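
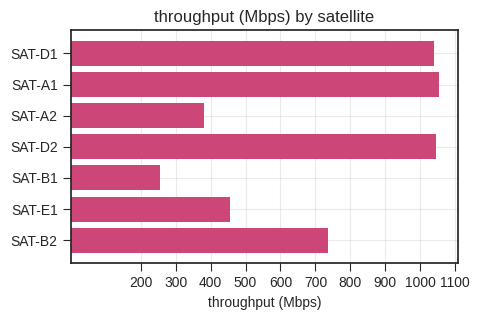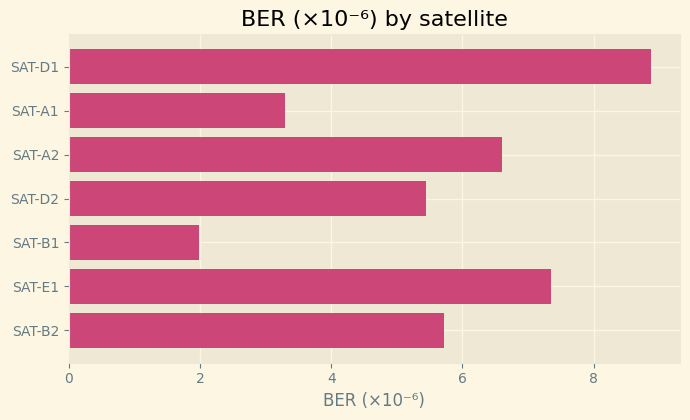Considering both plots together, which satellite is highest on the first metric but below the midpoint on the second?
SAT-A1

Chart 2 median BER (×10⁻⁶) ≈ 6; below-median satellites: SAT-A1, SAT-D2, SAT-B1. Among those, SAT-A1 has the highest throughput (Mbps) (≈ 1100).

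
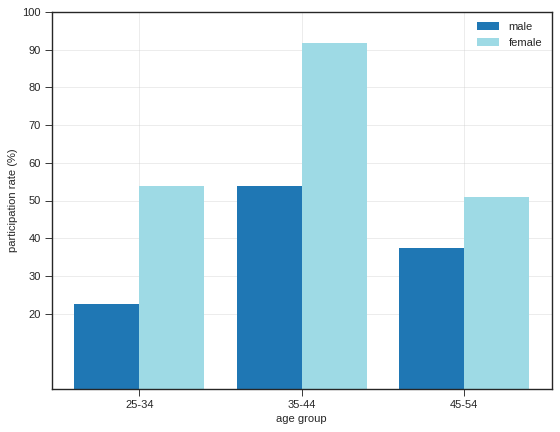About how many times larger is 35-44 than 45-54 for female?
≈ 1.8×

35-44 ≈ 90, 45-54 ≈ 50; 90/50 ≈ 1.8.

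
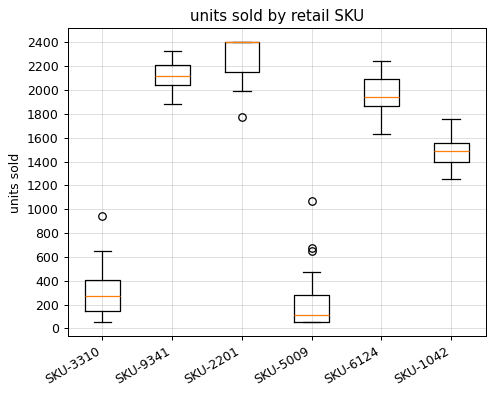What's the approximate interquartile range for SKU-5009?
Q3 ≈ 200, Q1 ≈ 0; IQR ≈ 200.

≈ 200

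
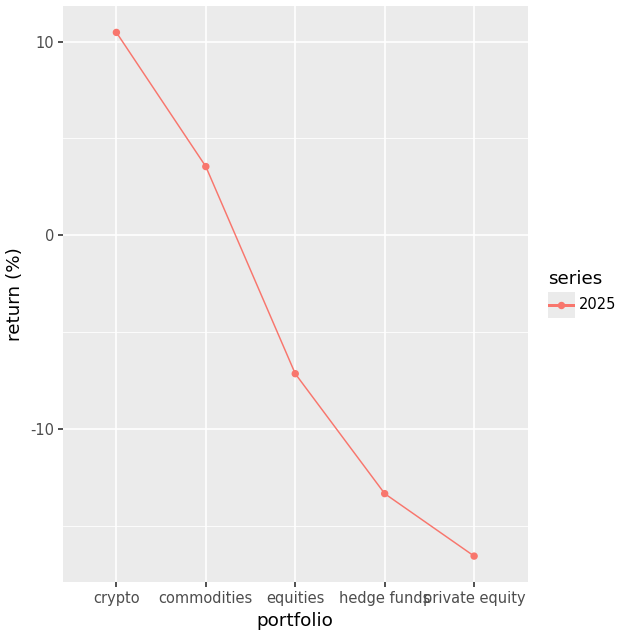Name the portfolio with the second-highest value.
commodities

Top 3: crypto ≈ 10, commodities ≈ 5, equities ≈ -5.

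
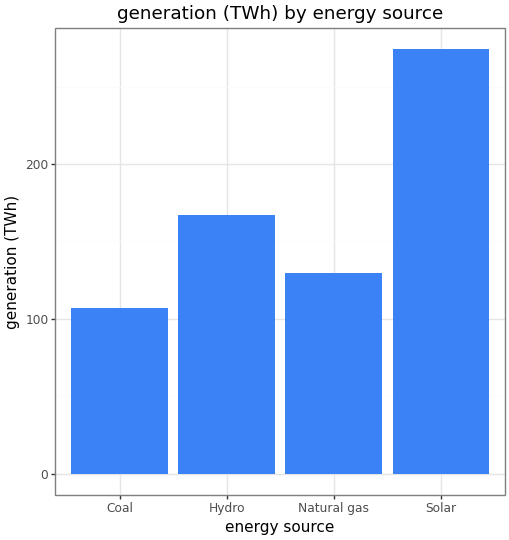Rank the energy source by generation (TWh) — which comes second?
Top 3: Solar ≈ 275, Hydro ≈ 175, Natural gas ≈ 125.

Hydro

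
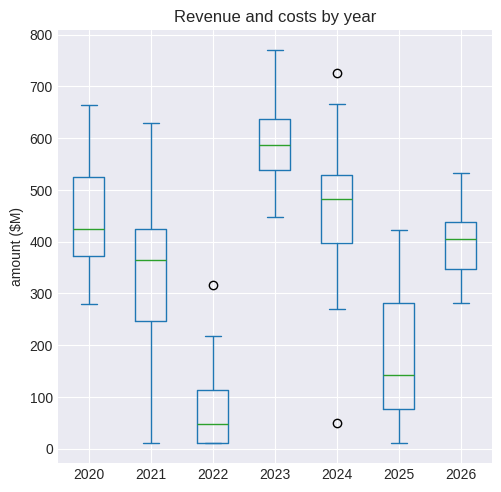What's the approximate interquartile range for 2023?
Q3 ≈ 650, Q1 ≈ 550; IQR ≈ 100.

≈ 100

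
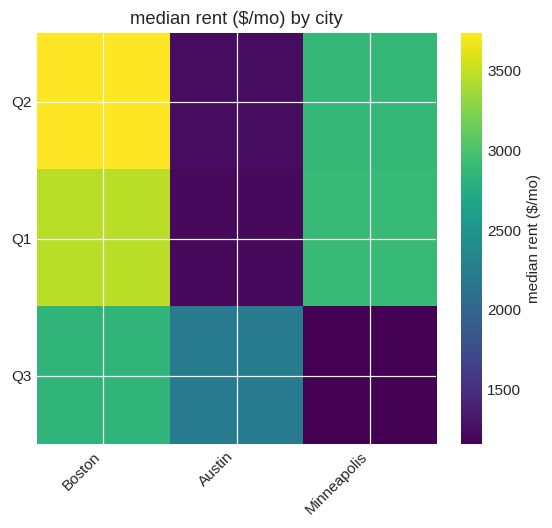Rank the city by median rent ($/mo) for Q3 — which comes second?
Top 3 for Q3: Boston ≈ 3000, Austin ≈ 2000, Minneapolis ≈ 1000.

Austin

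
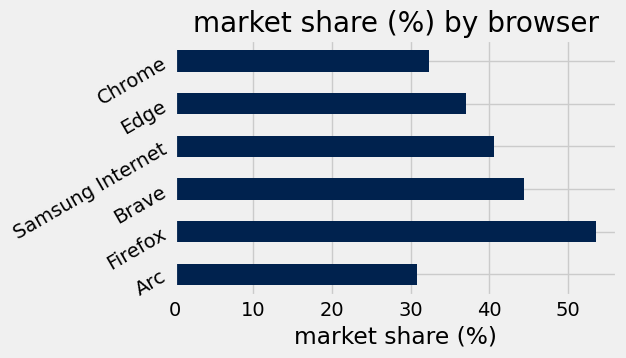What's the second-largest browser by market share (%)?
Brave

Top 3: Firefox ≈ 55, Brave ≈ 45, Samsung Internet ≈ 40.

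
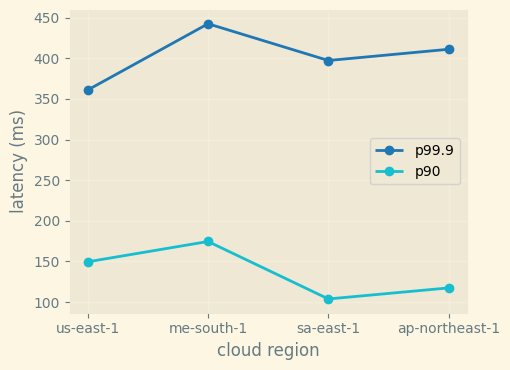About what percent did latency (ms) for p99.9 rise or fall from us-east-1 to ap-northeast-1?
≈ +14.3%

us-east-1 ≈ 350, ap-northeast-1 ≈ 400; (400 − 350) / 350 ≈ +14.3%.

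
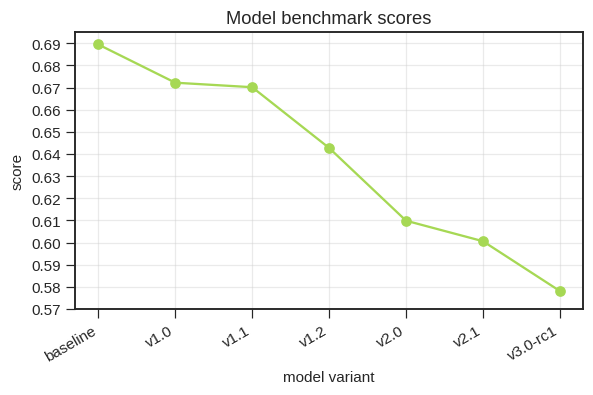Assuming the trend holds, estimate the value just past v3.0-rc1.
≈ 0.565

Last three: 0.61, 0.60, 0.58 → slope ≈ -0.015/step → next ≈ 0.565.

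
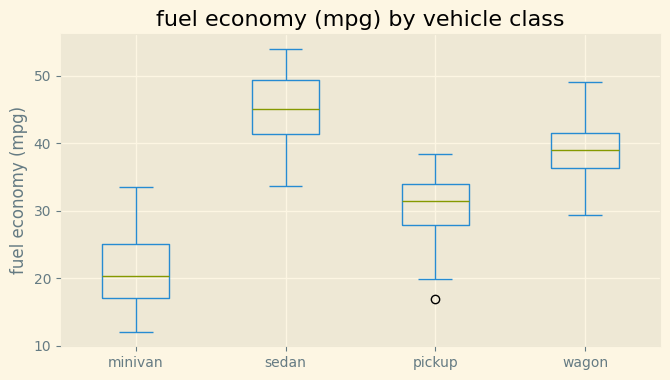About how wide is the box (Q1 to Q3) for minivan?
≈ 8

Q3 ≈ 26, Q1 ≈ 18; IQR ≈ 8.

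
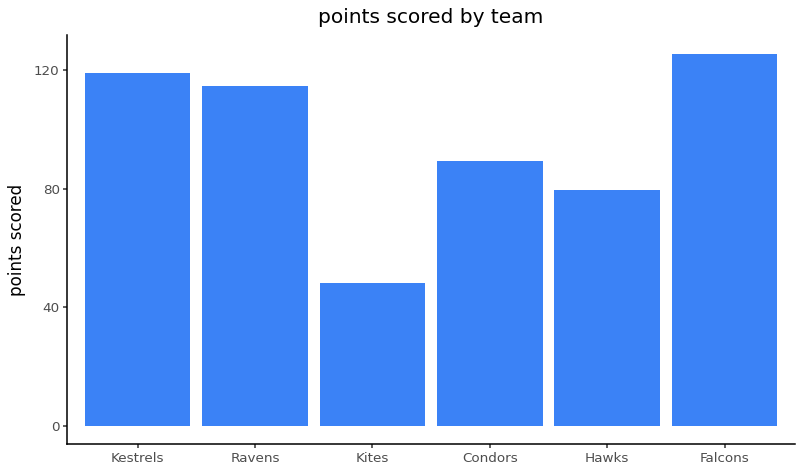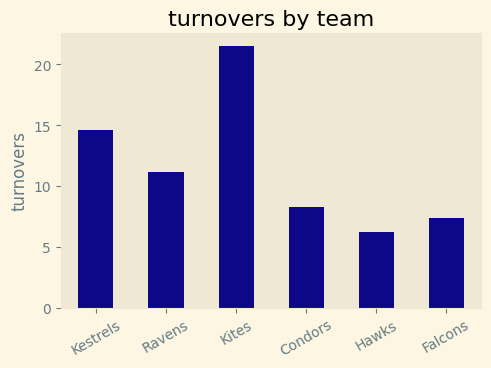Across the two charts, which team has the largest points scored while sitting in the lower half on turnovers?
Chart 2 median turnovers ≈ 10; below-median teams: Condors, Hawks, Falcons. Among those, Falcons has the highest points scored (≈ 120).

Falcons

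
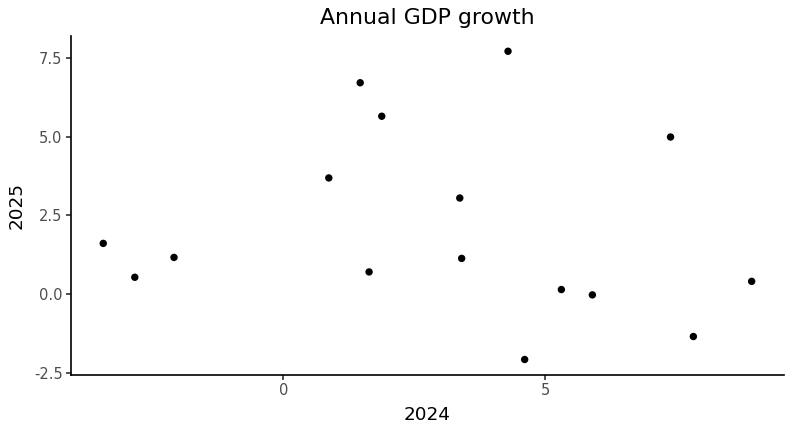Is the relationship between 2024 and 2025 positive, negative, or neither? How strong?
no clear correlation

Points are roughly uncorrelated; weak (|r| ≈ 0.1).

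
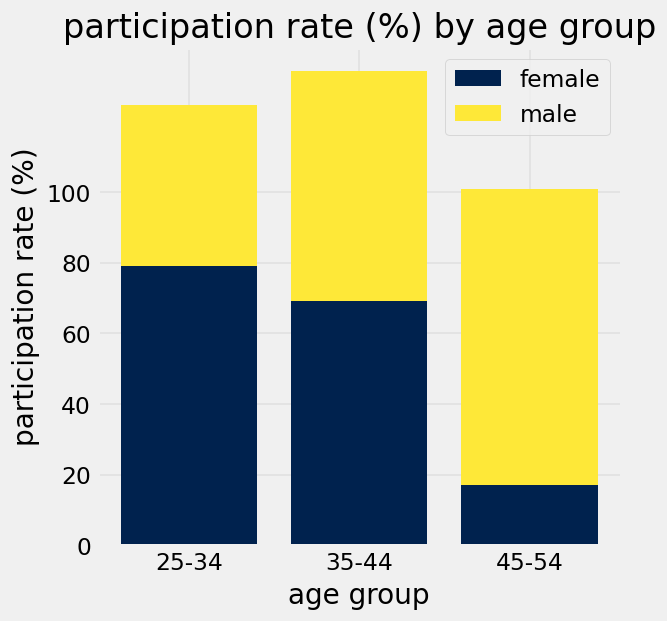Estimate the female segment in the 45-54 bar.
≈ 20

female top ≈ 20, bottom ≈ 0; segment ≈ 20.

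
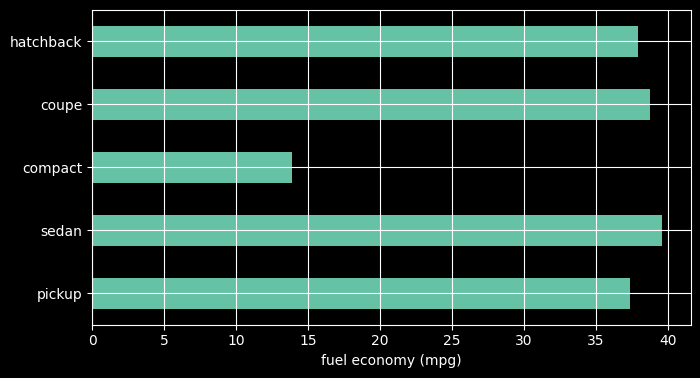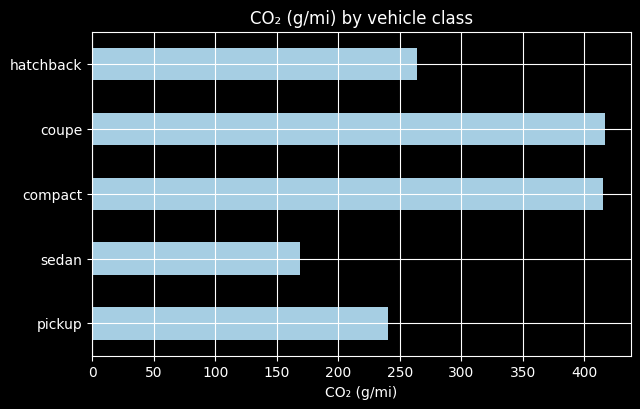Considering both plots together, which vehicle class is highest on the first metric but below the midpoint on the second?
Chart 2 median CO₂ (g/mi) ≈ 250; below-median vehicle classes: pickup, sedan. Among those, sedan has the highest fuel economy (mpg) (≈ 40).

sedan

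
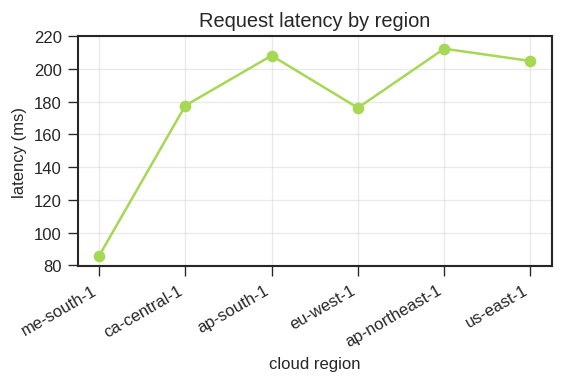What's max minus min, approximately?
≈ 140

Max ap-northeast-1 ≈ 220, min me-south-1 ≈ 80; range ≈ 140.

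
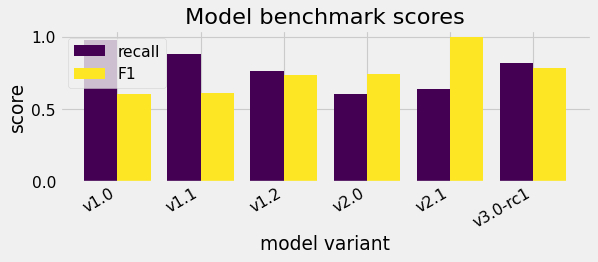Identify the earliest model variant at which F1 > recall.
v1.2: F1 ≈ 0.7 vs recall ≈ 0.8 (not yet); v2.0: F1 ≈ 0.7 vs recall ≈ 0.6 (first crossover).

v2.0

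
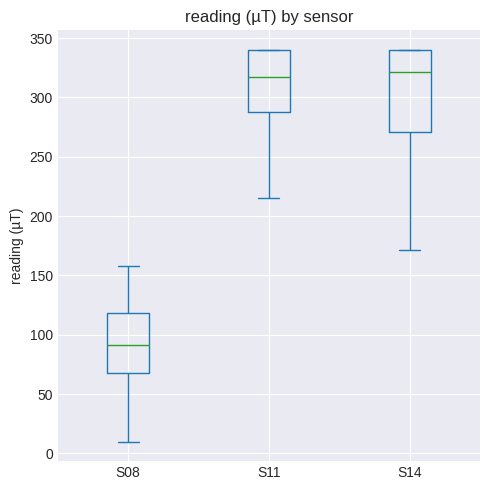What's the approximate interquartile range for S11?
≈ 60

Q3 ≈ 340, Q1 ≈ 280; IQR ≈ 60.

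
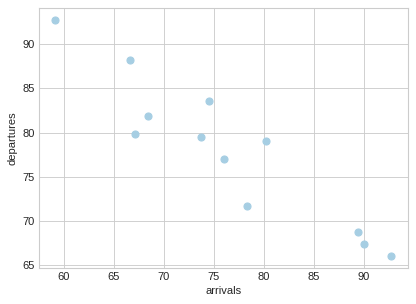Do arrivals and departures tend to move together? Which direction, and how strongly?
Points are negatively correlated; strong (|r| ≈ 0.9).

negative, strong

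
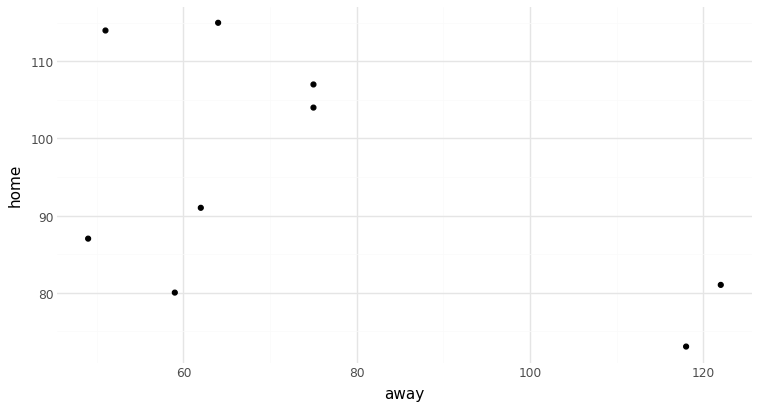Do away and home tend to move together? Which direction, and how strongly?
negative, moderate

Points are negatively correlated; moderate (|r| ≈ 0.5).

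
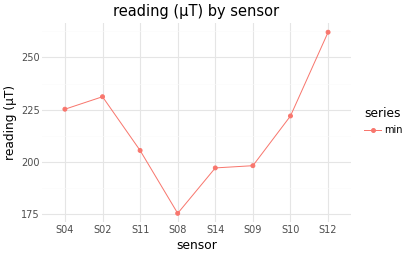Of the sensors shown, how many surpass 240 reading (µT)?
Above 240: S12.

1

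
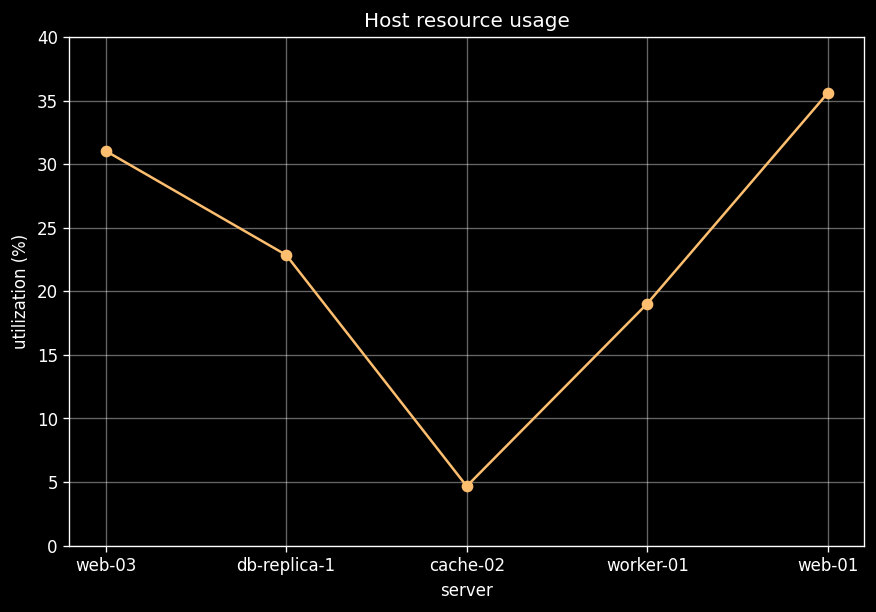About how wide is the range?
Max web-01 ≈ 35, min cache-02 ≈ 5; range ≈ 30.

≈ 30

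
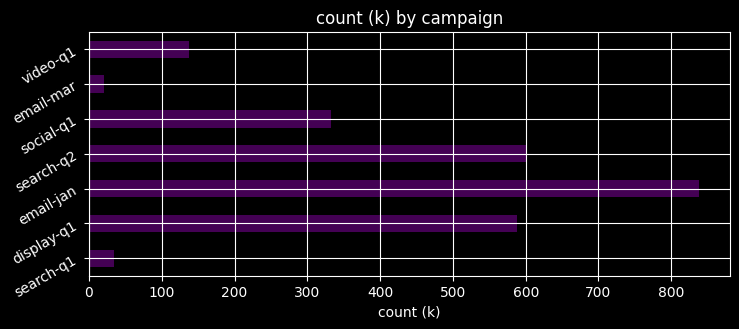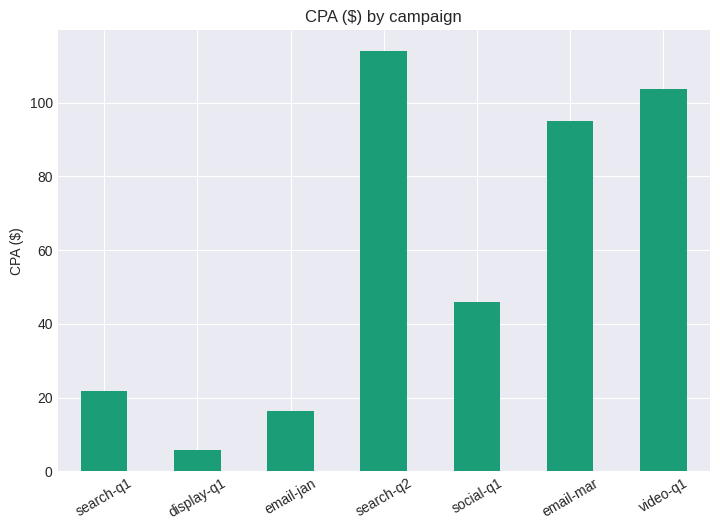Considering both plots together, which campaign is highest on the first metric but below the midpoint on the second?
email-jan

Chart 2 median CPA ($) ≈ 40; below-median campaigns: search-q1, display-q1, email-jan. Among those, email-jan has the highest count (k) (≈ 800).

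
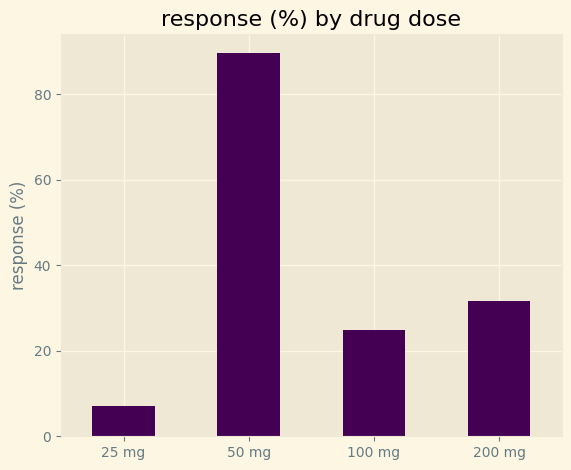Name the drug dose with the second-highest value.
Top 3: 50 mg ≈ 90, 200 mg ≈ 30, 100 mg ≈ 20.

200 mg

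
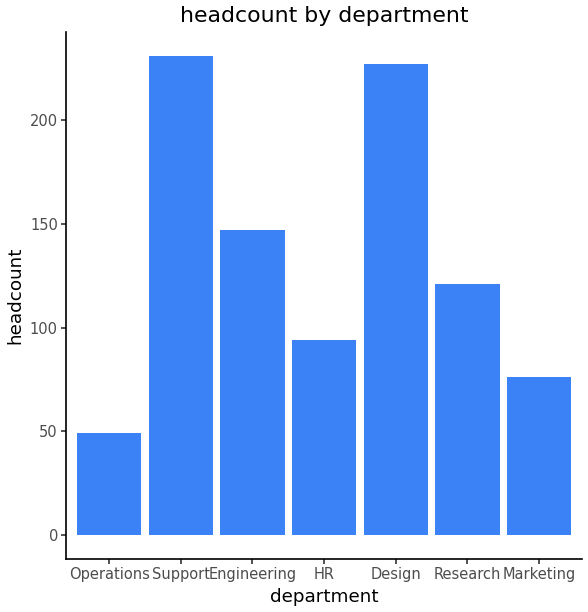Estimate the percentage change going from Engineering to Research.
≈ -14.3%

Engineering ≈ 140, Research ≈ 120; (120 − 140) / 140 ≈ -14.3%.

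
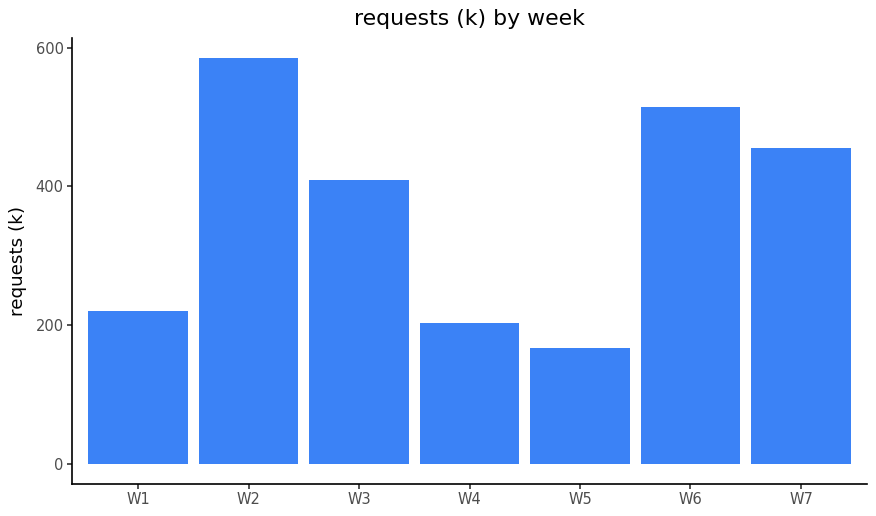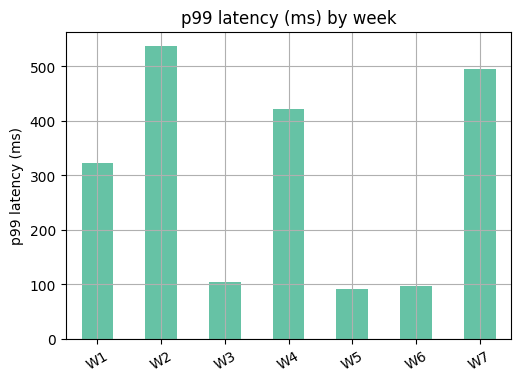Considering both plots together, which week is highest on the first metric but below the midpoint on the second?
Chart 2 median p99 latency (ms) ≈ 300; below-median weeks: W3, W5, W6. Among those, W6 has the highest requests (k) (≈ 500).

W6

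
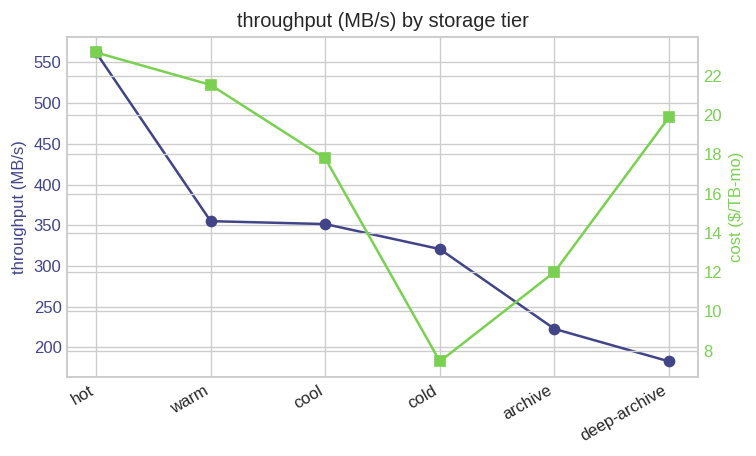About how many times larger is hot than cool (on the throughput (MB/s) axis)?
≈ 1.57×

hot ≈ 550, cool ≈ 350; 550/350 ≈ 1.57.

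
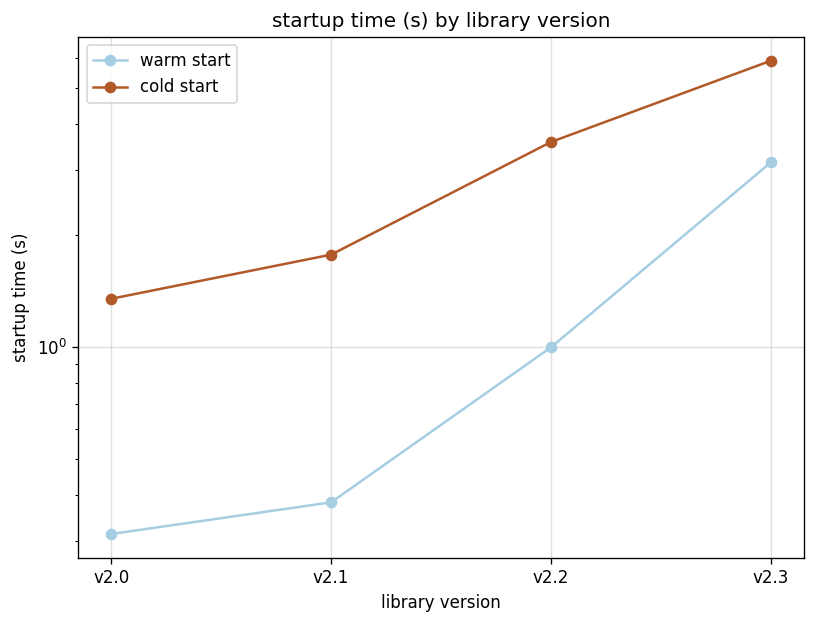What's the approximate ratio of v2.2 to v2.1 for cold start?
≈ 1.75×

v2.2 ≈ 3.5, v2.1 ≈ 2.0; 3.5/2.0 ≈ 1.75.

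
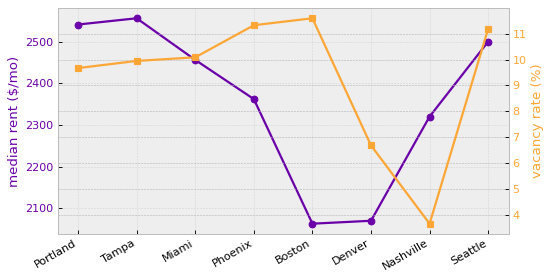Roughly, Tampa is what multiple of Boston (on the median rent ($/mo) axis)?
≈ 1.24×

Tampa ≈ 2550, Boston ≈ 2050; 2550/2050 ≈ 1.24.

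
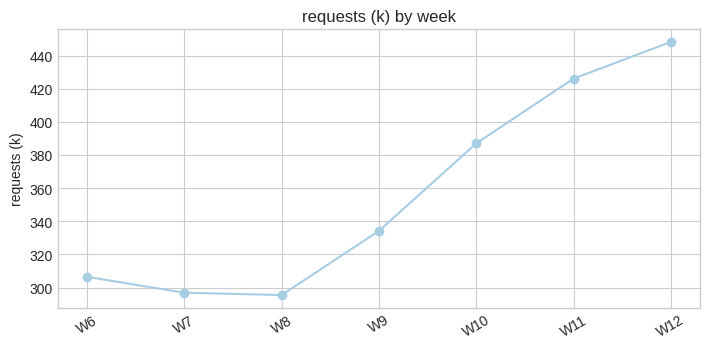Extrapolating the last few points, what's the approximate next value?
≈ 470

Last three: 380, 420, 440 → slope ≈ 30/step → next ≈ 470.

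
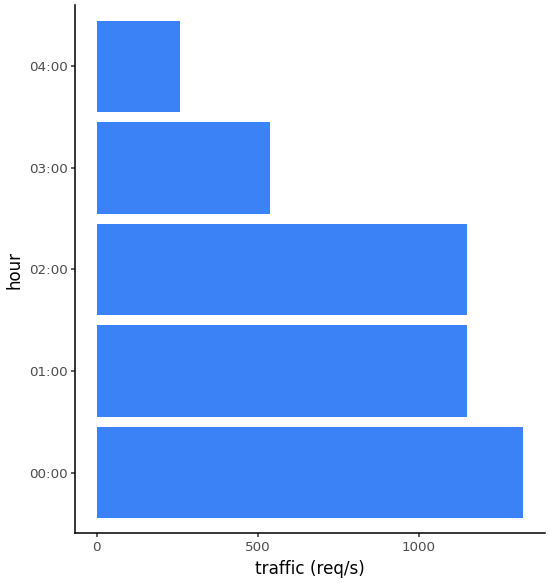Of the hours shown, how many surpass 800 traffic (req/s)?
3

Above 800: 00:00, 01:00, 02:00.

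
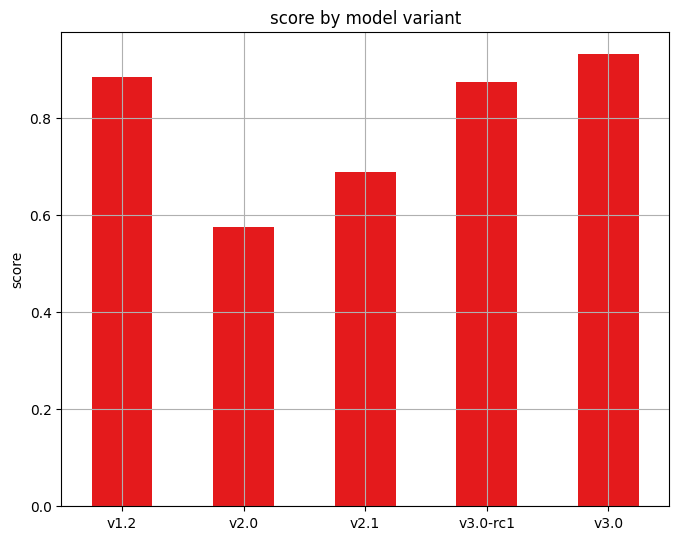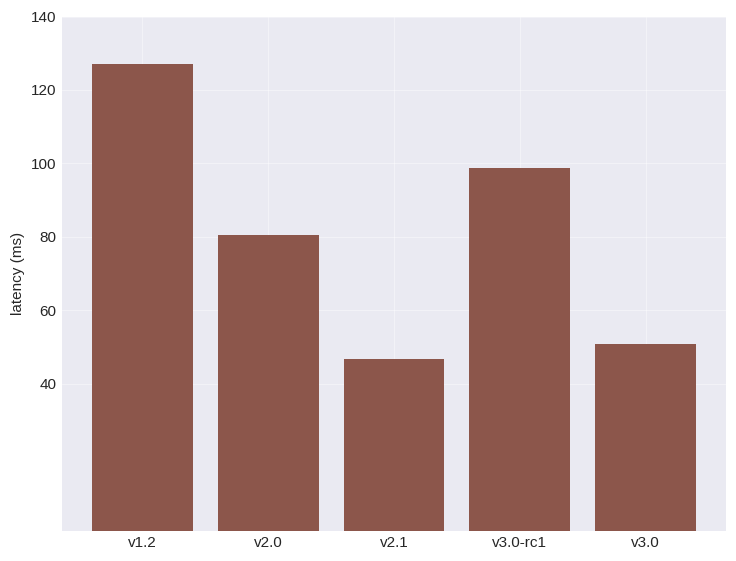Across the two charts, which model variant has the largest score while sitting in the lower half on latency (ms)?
v3.0

Chart 2 median latency (ms) ≈ 80; below-median model variants: v2.1, v3.0. Among those, v3.0 has the highest score (≈ 0.9).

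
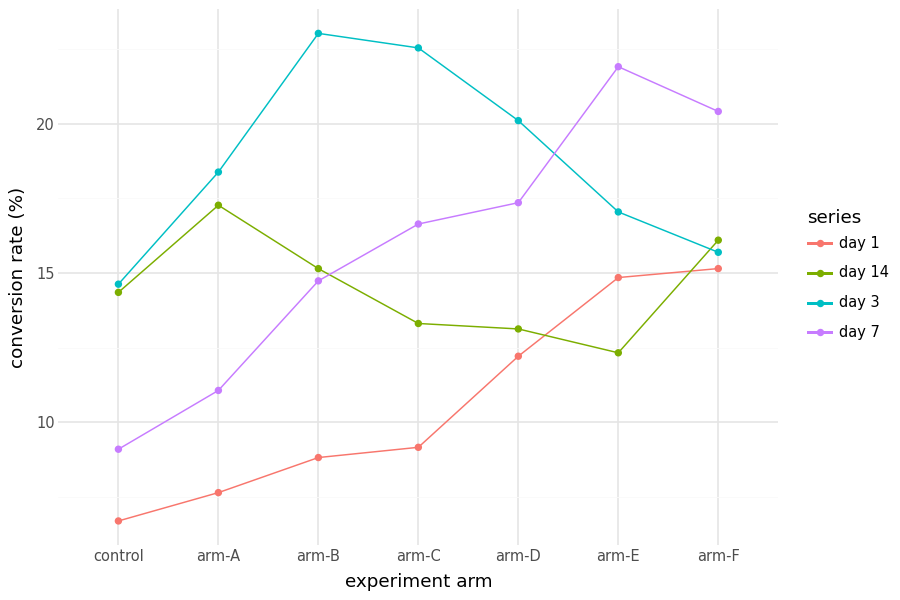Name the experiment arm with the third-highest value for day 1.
Top 4 for day 1: arm-F ≈ 16, arm-E ≈ 14, arm-D ≈ 12, arm-C ≈ 10.

arm-D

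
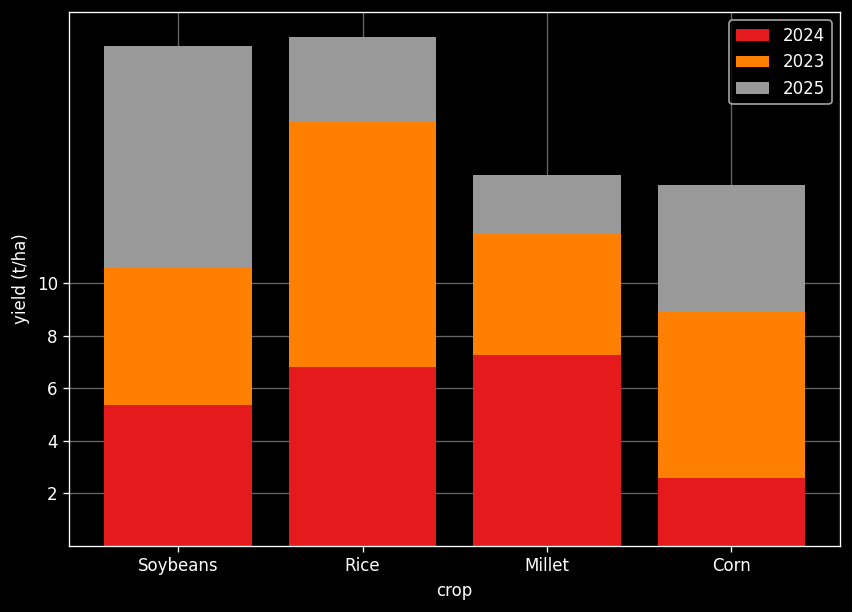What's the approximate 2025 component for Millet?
≈ 2

2025 top ≈ 14, bottom ≈ 12; segment ≈ 2.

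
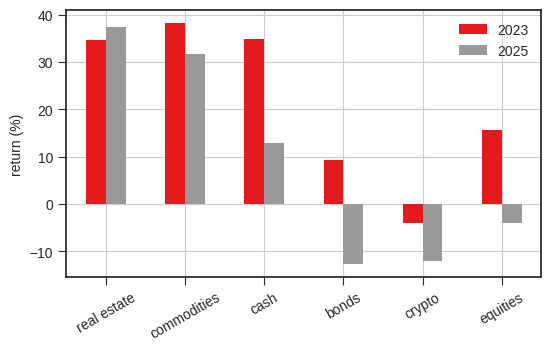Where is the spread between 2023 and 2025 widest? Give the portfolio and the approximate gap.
bonds: 2023 ≈ 10, 2025 ≈ -15 → gap ≈ 25. Next-largest (cash) is only ≈ 20.

bonds, ≈ 25 %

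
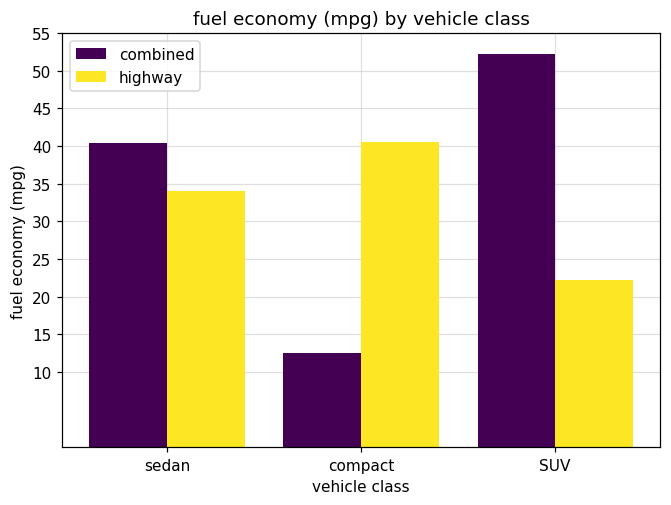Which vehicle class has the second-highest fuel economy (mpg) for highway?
Top 3 for highway: compact ≈ 40, sedan ≈ 35, SUV ≈ 20.

sedan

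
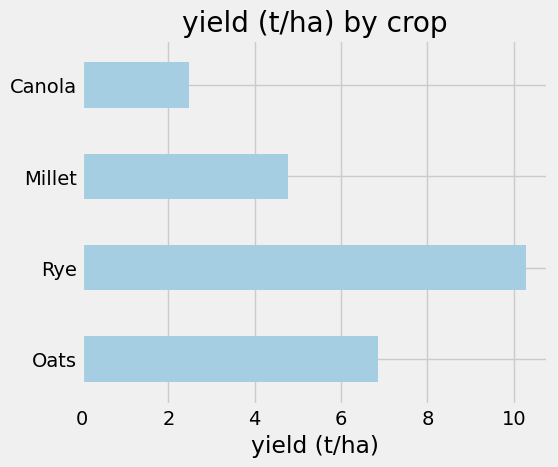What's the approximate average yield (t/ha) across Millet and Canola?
≈ 4

(5 + 2) / 2 ≈ 4.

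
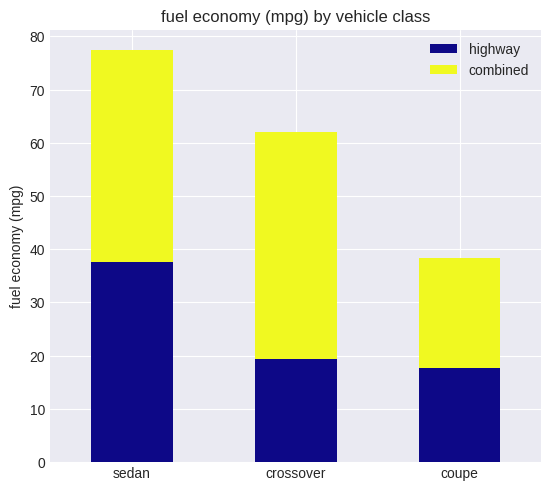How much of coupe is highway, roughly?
≈ 20

highway top ≈ 20, bottom ≈ 0; segment ≈ 20.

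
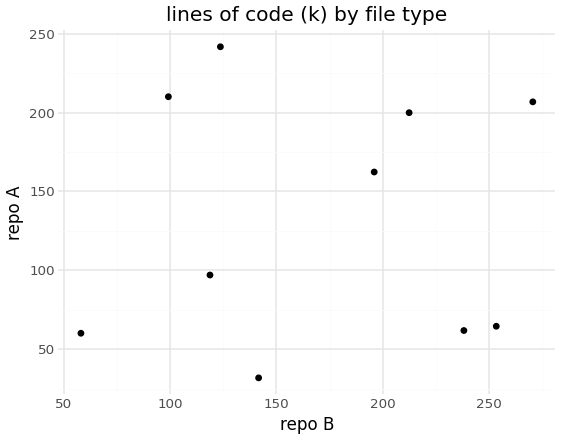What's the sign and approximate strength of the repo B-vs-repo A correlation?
Points are roughly uncorrelated; weak (|r| ≈ 0.1).

no clear correlation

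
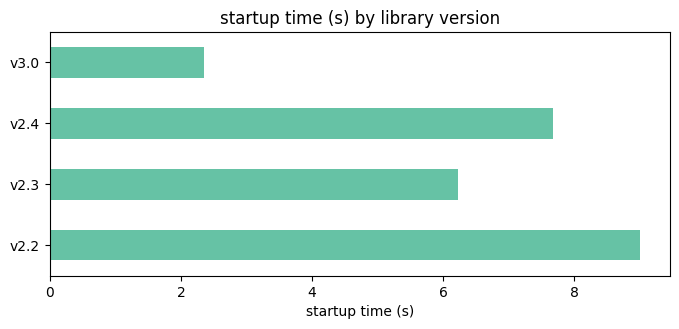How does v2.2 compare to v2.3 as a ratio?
≈ 1.5×

v2.2 ≈ 9, v2.3 ≈ 6; 9/6 ≈ 1.5.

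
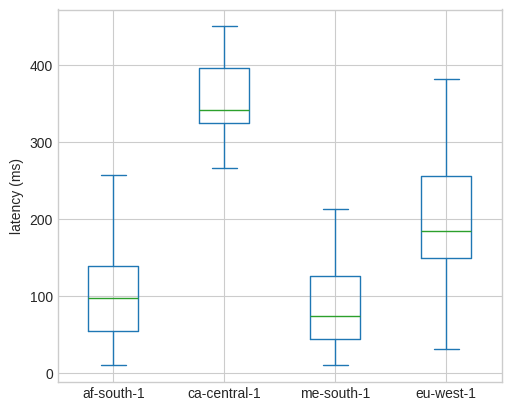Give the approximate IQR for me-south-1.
Q3 ≈ 125, Q1 ≈ 50; IQR ≈ 75.

≈ 75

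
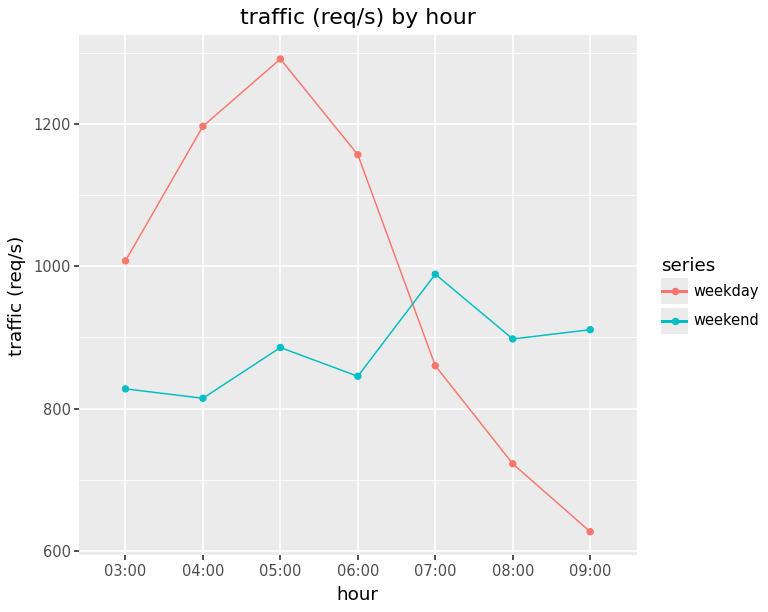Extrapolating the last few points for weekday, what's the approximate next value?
Last three: 900, 700, 600 → slope ≈ -150/step → next ≈ 450.

≈ 450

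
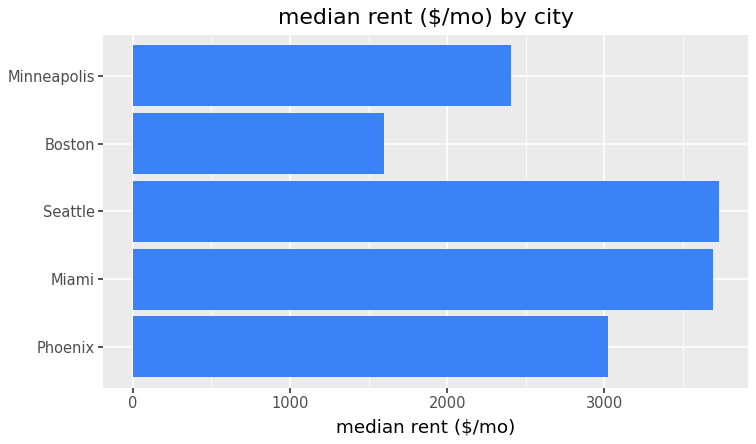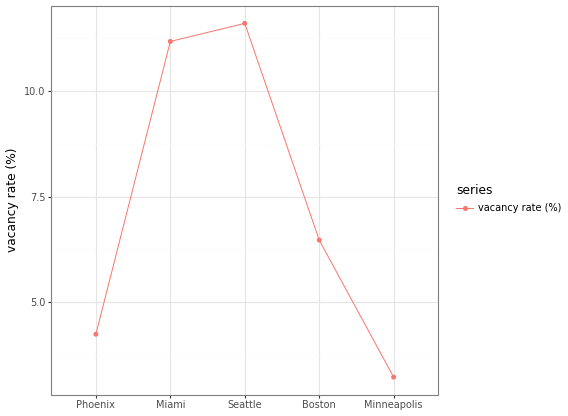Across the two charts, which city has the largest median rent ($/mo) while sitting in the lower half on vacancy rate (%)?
Chart 2 median vacancy rate (%) ≈ 6; below-median cities: Phoenix, Minneapolis. Among those, Phoenix has the highest median rent ($/mo) (≈ 3000).

Phoenix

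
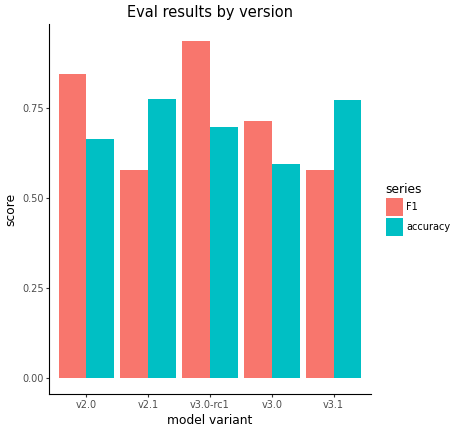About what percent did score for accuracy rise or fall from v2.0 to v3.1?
≈ +14.3%

v2.0 ≈ 0.7, v3.1 ≈ 0.8; (0.8 − 0.7) / 0.7 ≈ +14.3%.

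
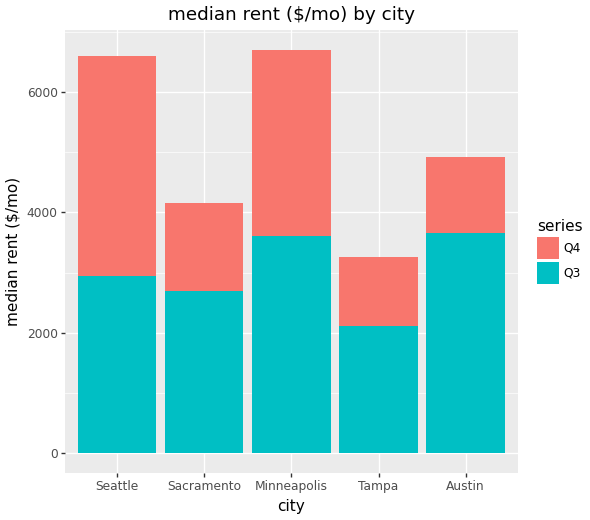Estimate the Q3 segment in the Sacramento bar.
≈ 3000

Q3 top ≈ 3000, bottom ≈ 0; segment ≈ 3000.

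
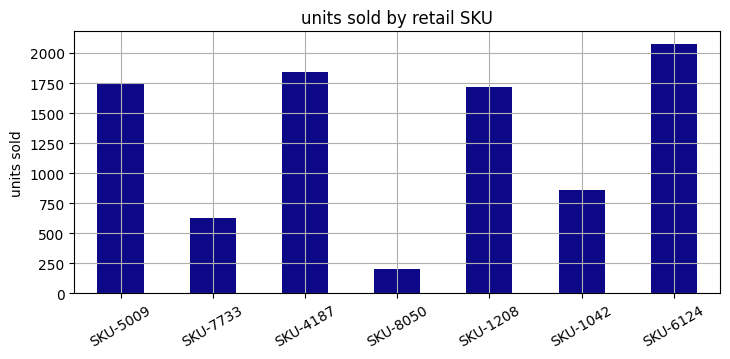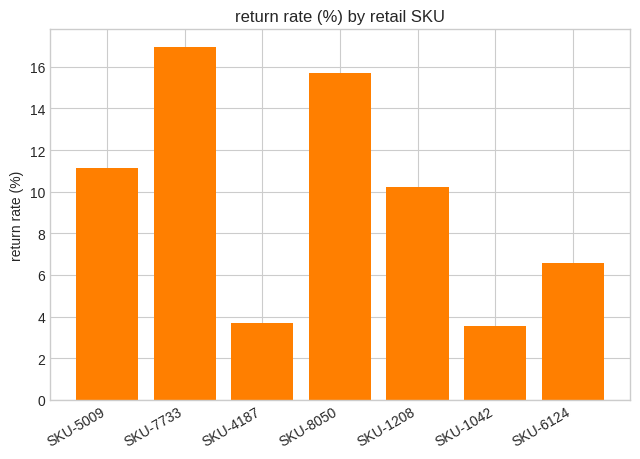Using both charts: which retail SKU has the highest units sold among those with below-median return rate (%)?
Chart 2 median return rate (%) ≈ 10; below-median retail SKUs: SKU-4187, SKU-1042, SKU-6124. Among those, SKU-6124 has the highest units sold (≈ 2000).

SKU-6124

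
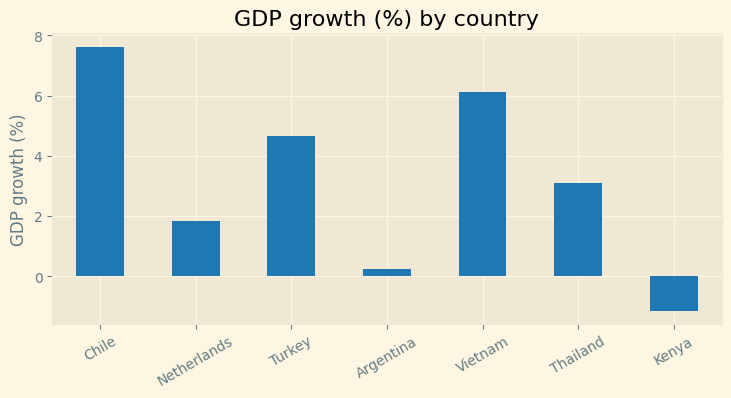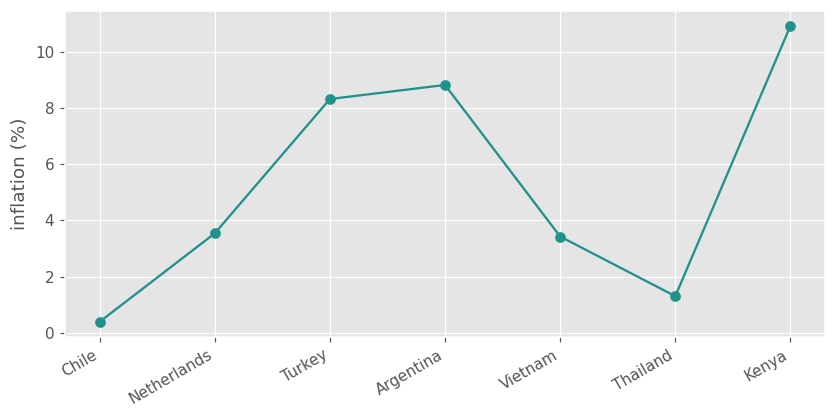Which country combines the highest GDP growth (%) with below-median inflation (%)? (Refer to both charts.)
Chart 2 median inflation (%) ≈ 4; below-median countries: Chile, Vietnam, Thailand. Among those, Chile has the highest GDP growth (%) (≈ 8).

Chile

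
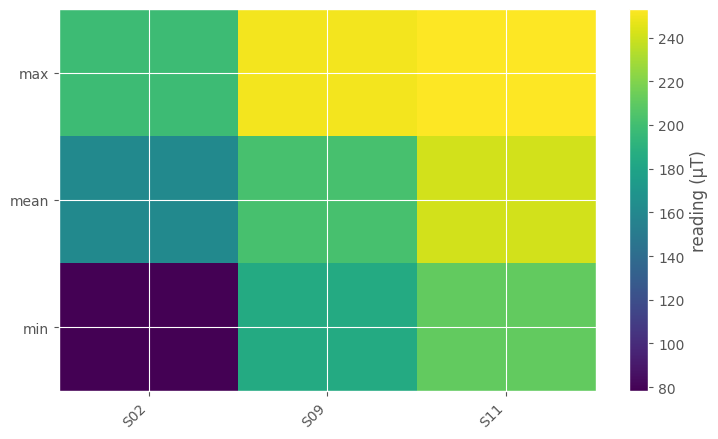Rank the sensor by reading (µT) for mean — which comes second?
S09

Top 3 for mean: S11 ≈ 240, S09 ≈ 200, S02 ≈ 160.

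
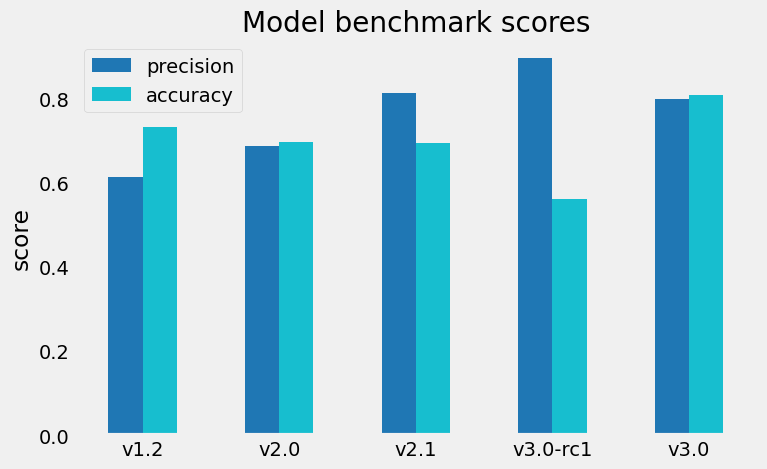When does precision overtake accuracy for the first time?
v2.1

v2.0: precision ≈ 0.7 vs accuracy ≈ 0.7 (not yet); v2.1: precision ≈ 0.8 vs accuracy ≈ 0.7 (first crossover).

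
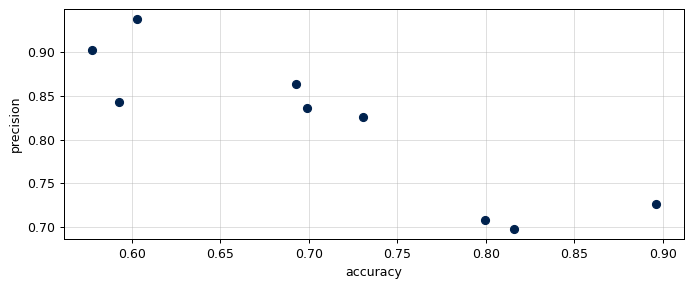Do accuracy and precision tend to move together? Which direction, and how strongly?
negative, strong

Points are negatively correlated; strong (|r| ≈ 0.9).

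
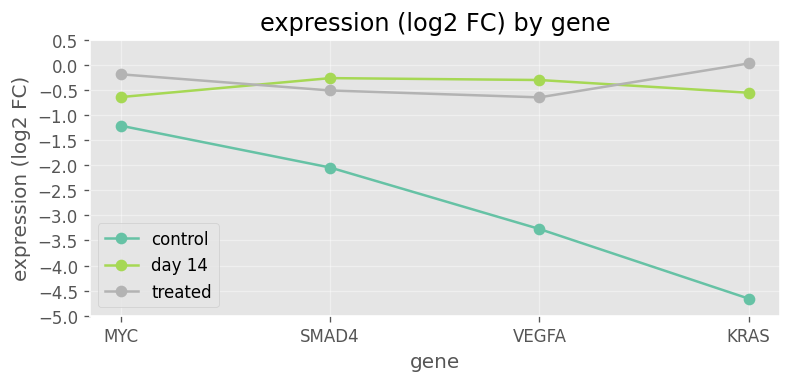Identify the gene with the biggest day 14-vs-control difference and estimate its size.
KRAS: day 14 ≈ -0.5, control ≈ -4.5 → gap ≈ 4.0. Next-largest (VEGFA) is only ≈ 3.0.

KRAS, ≈ 4.0 log2 FC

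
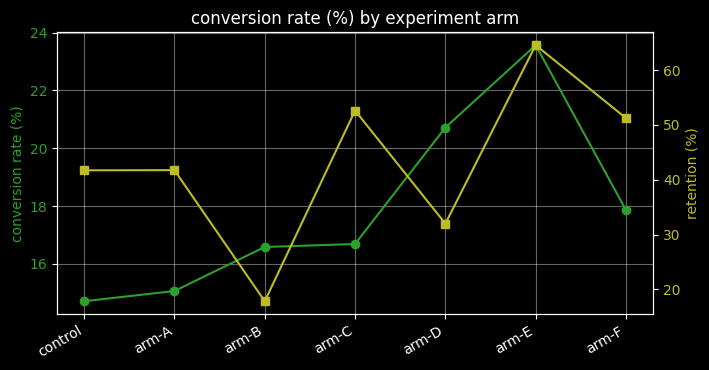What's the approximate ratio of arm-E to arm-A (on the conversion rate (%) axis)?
arm-E ≈ 24, arm-A ≈ 15; 24/15 ≈ 1.6.

≈ 1.6×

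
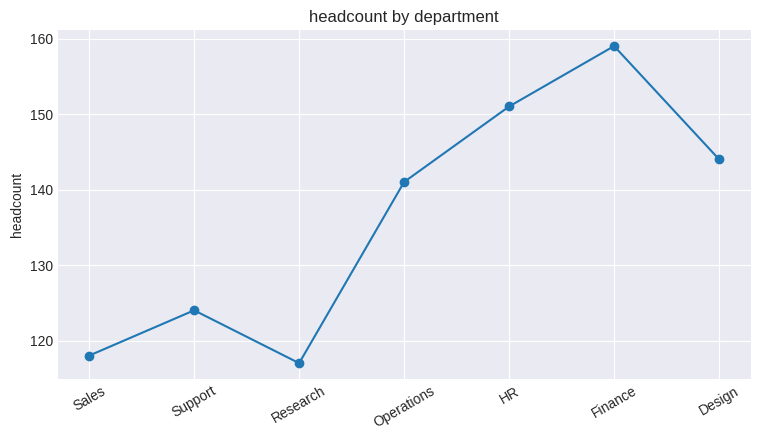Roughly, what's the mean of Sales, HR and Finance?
≈ 143

(120 + 150 + 160) / 3 ≈ 143.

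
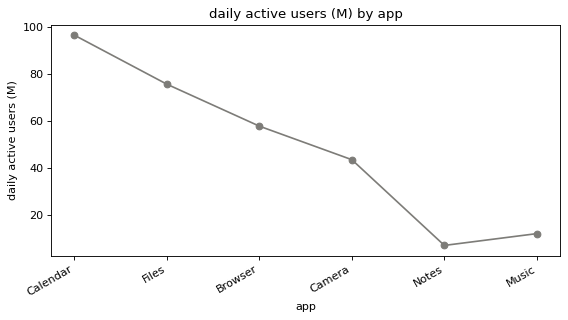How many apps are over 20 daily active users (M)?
Above 20: Calendar, Files, Browser, Camera.

4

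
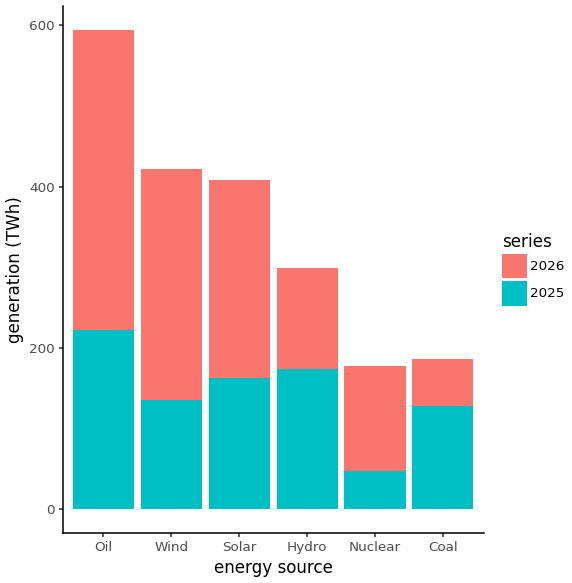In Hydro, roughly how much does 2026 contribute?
2026 top ≈ 300, bottom ≈ 150; segment ≈ 150.

≈ 150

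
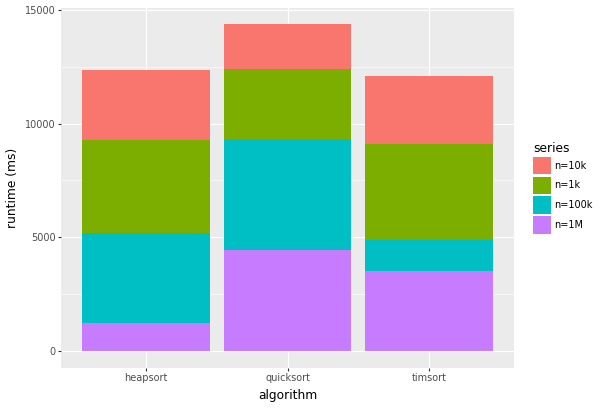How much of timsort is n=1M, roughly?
n=1M top ≈ 4000, bottom ≈ 0; segment ≈ 4000.

≈ 4000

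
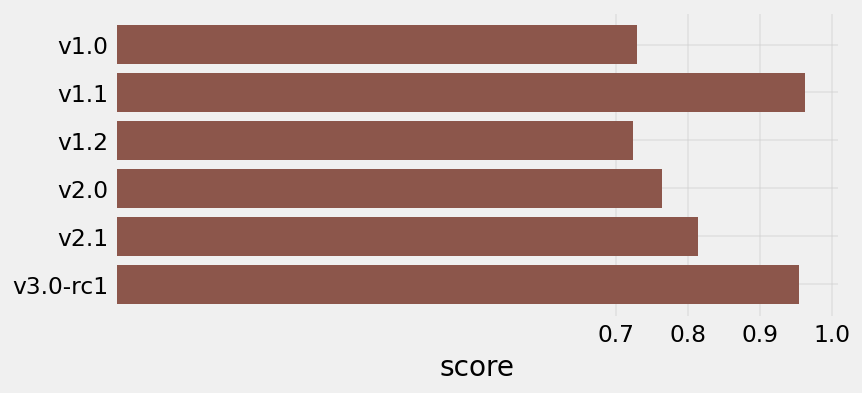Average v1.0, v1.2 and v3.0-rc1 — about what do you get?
(0.7 + 0.7 + 1.0) / 3 ≈ 0.8.

≈ 0.8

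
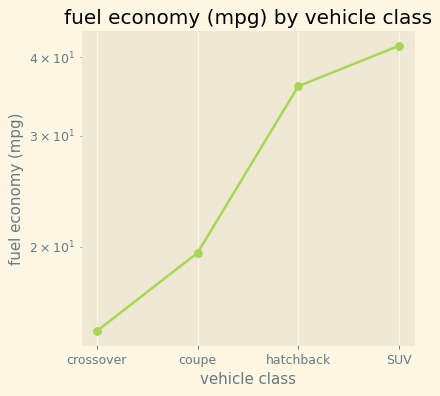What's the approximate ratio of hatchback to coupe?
hatchback ≈ 35, coupe ≈ 20; 35/20 ≈ 1.75.

≈ 1.75×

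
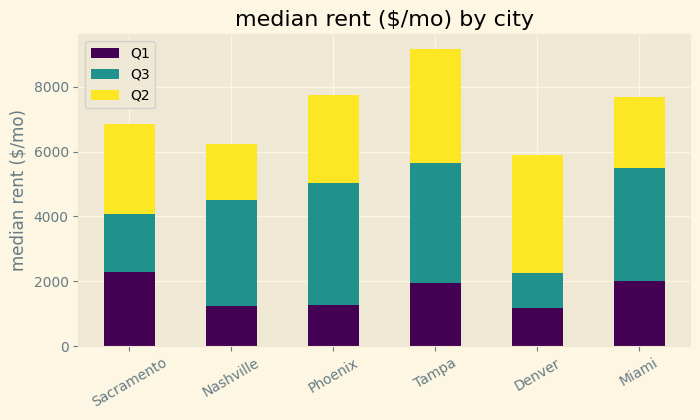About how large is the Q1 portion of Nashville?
Q1 top ≈ 1000, bottom ≈ 0; segment ≈ 1000.

≈ 1000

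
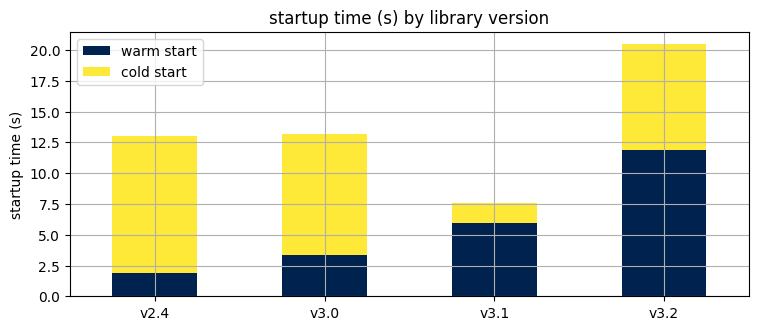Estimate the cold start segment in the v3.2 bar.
≈ 8

cold start top ≈ 20, bottom ≈ 12; segment ≈ 8.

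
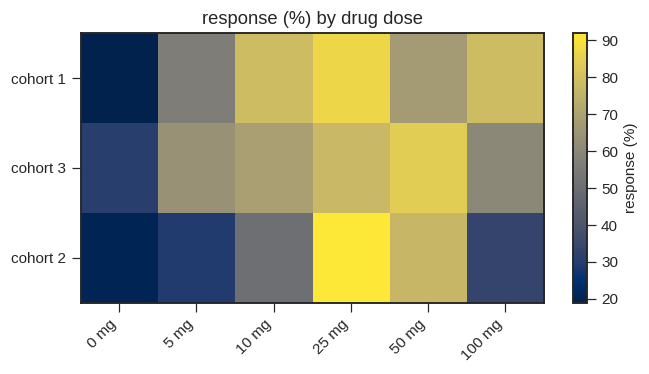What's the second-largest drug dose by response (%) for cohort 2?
Top 3 for cohort 2: 25 mg ≈ 90, 50 mg ≈ 80, 10 mg ≈ 50.

50 mg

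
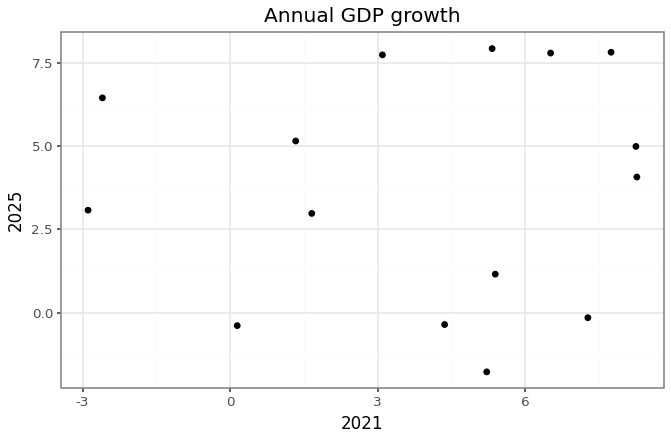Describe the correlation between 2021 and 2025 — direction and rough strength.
no clear correlation

Points are roughly uncorrelated; weak (|r| ≈ 0.1).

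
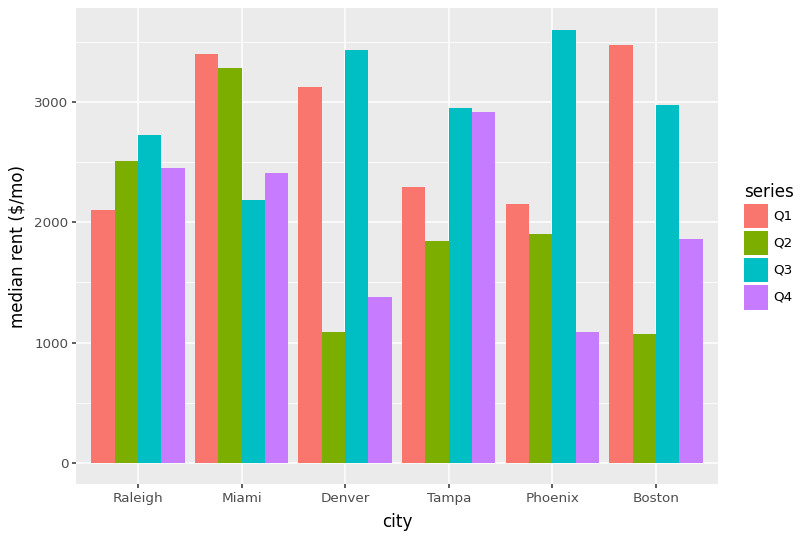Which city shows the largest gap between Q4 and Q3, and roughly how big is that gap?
Phoenix: Q4 ≈ 1000, Q3 ≈ 3500 → gap ≈ 2500. Next-largest (Denver) is only ≈ 2000.

Phoenix, ≈ 2500 $/mo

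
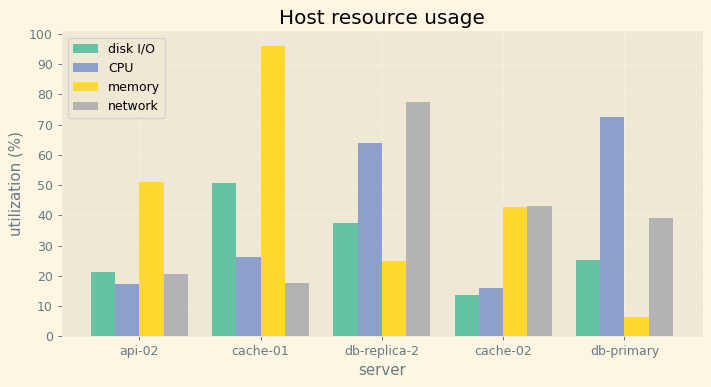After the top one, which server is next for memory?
Top 3 for memory: cache-01 ≈ 100, api-02 ≈ 50, cache-02 ≈ 40.

api-02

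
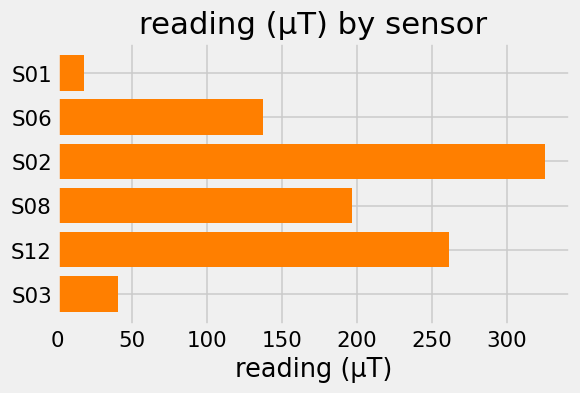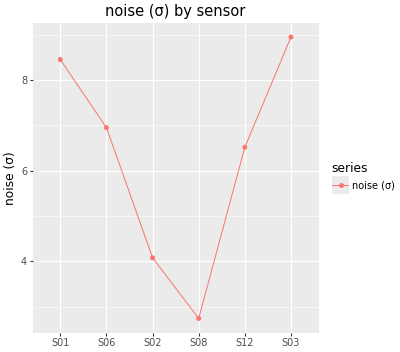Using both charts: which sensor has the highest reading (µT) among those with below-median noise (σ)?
S02

Chart 2 median noise (σ) ≈ 7; below-median sensors: S02, S08, S12. Among those, S02 has the highest reading (µT) (≈ 350).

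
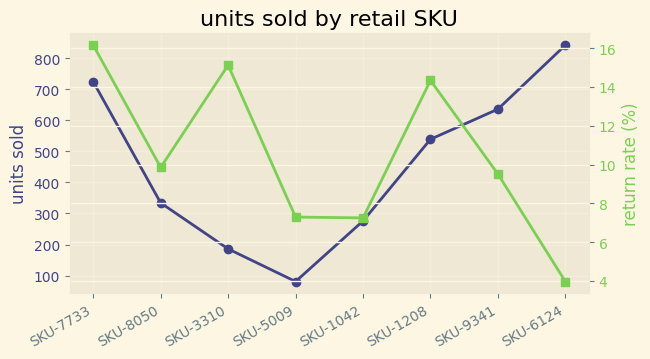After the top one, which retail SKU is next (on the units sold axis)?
Top 3 (on the units sold axis): SKU-6124 ≈ 800, SKU-7733 ≈ 700, SKU-9341 ≈ 600.

SKU-7733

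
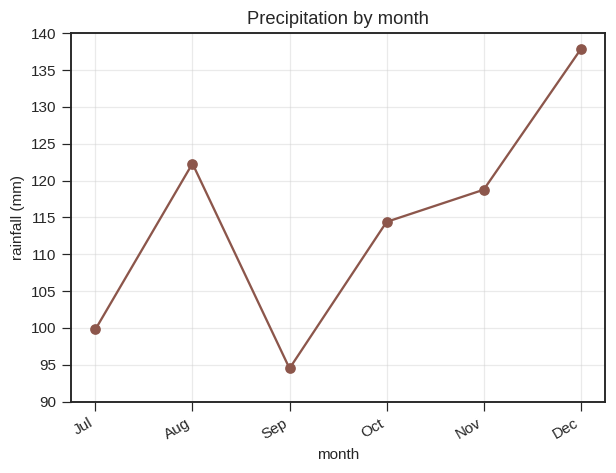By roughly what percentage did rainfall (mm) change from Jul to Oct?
≈ +15%

Jul ≈ 100, Oct ≈ 115; (115 − 100) / 100 ≈ +15%.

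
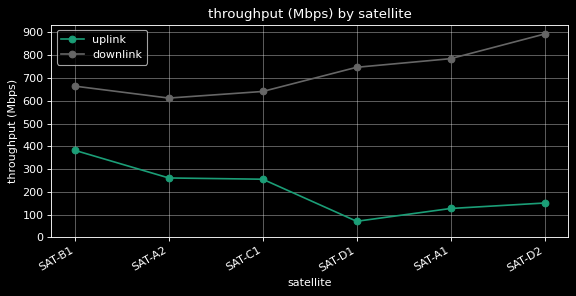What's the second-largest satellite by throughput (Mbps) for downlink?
Top 3 for downlink: SAT-D2 ≈ 900, SAT-A1 ≈ 800, SAT-D1 ≈ 700.

SAT-A1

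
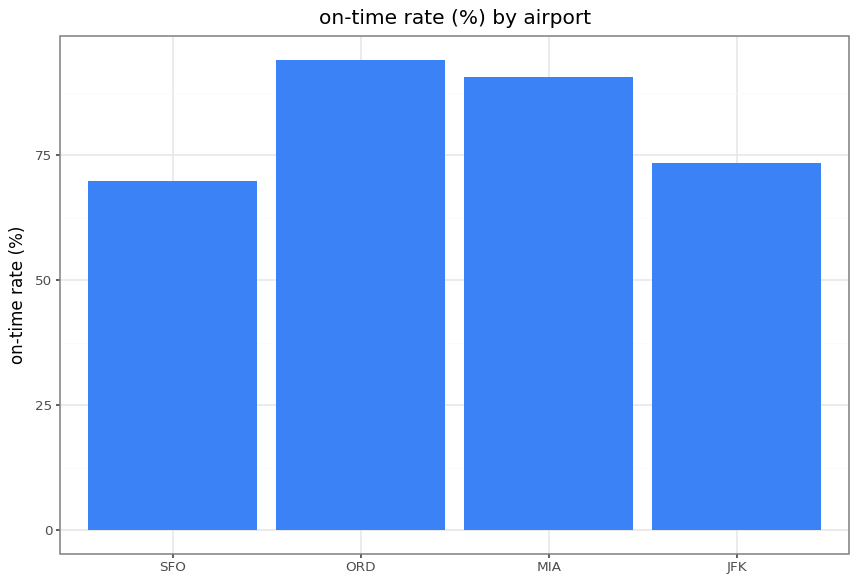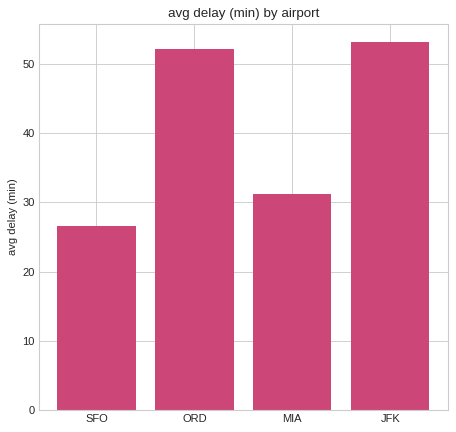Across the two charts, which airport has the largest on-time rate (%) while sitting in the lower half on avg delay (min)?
MIA

Chart 2 median avg delay (min) ≈ 40; below-median airports: SFO, MIA. Among those, MIA has the highest on-time rate (%) (≈ 90).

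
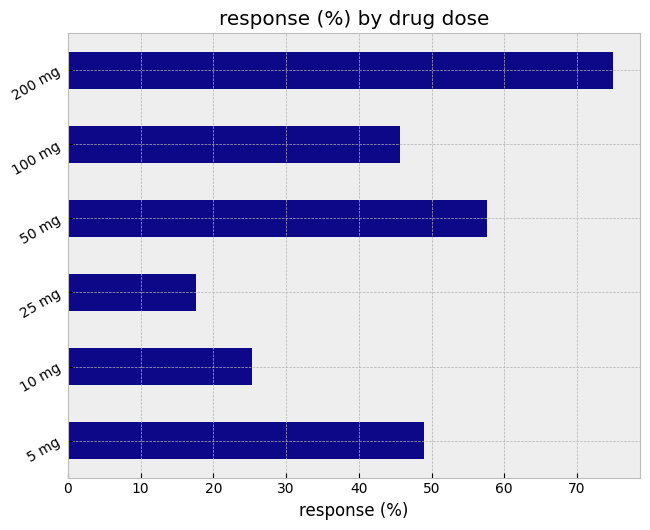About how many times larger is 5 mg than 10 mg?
5 mg ≈ 50, 10 mg ≈ 30; 50/30 ≈ 1.67.

≈ 1.67×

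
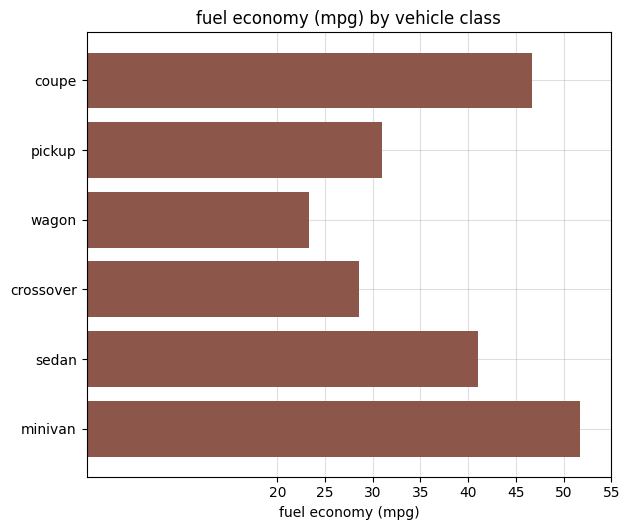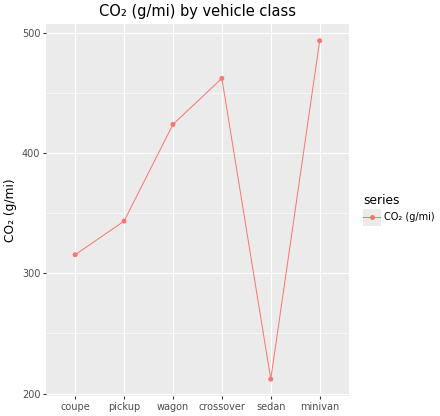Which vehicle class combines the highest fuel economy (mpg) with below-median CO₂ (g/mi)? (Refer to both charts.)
coupe

Chart 2 median CO₂ (g/mi) ≈ 400; below-median vehicle classes: coupe, pickup, sedan. Among those, coupe has the highest fuel economy (mpg) (≈ 45).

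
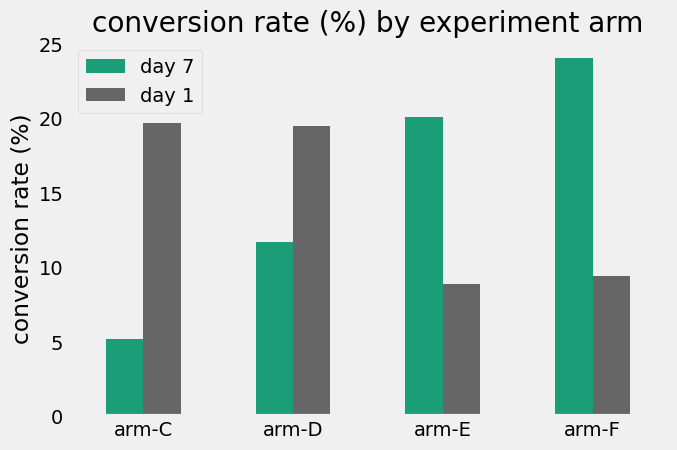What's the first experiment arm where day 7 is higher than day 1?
arm-E

arm-D: day 7 ≈ 10 vs day 1 ≈ 20 (not yet); arm-E: day 7 ≈ 20 vs day 1 ≈ 10 (first crossover).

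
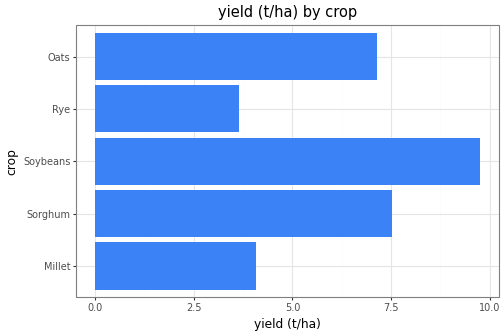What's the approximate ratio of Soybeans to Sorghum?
≈ 1.25×

Soybeans ≈ 10, Sorghum ≈ 8; 10/8 ≈ 1.25.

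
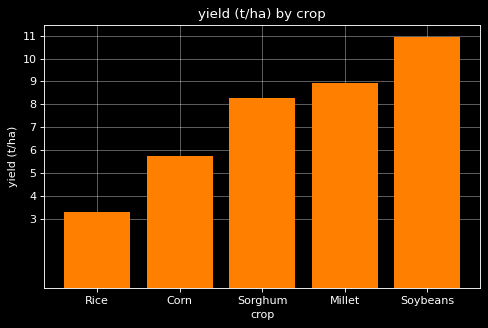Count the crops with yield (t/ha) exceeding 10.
1

Above 10: Soybeans.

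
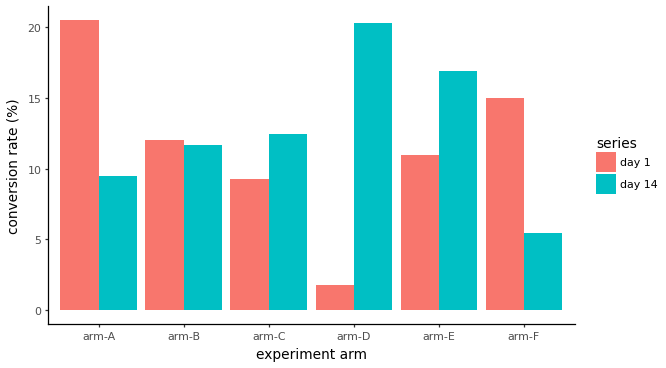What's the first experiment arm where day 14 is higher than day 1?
arm-C

arm-B: day 14 ≈ 12 vs day 1 ≈ 12 (not yet); arm-C: day 14 ≈ 12 vs day 1 ≈ 10 (first crossover).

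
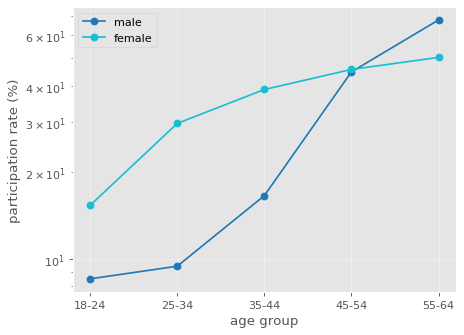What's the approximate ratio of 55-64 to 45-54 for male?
55-64 ≈ 70, 45-54 ≈ 45; 70/45 ≈ 1.56.

≈ 1.56×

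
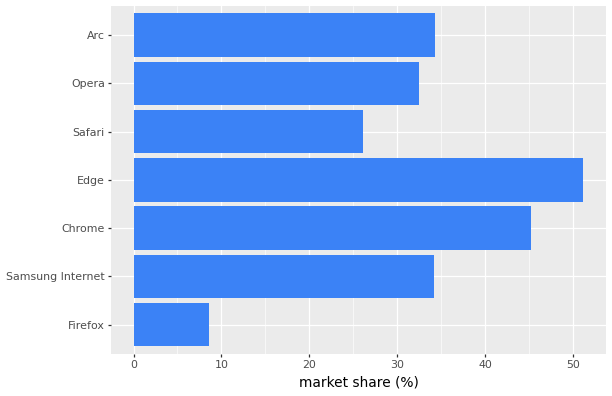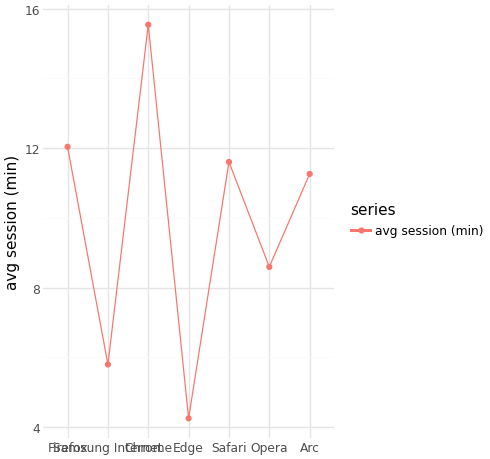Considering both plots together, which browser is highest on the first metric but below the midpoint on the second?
Chart 2 median avg session (min) ≈ 12; below-median browsers: Samsung Internet, Edge, Opera. Among those, Edge has the highest market share (%) (≈ 50).

Edge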